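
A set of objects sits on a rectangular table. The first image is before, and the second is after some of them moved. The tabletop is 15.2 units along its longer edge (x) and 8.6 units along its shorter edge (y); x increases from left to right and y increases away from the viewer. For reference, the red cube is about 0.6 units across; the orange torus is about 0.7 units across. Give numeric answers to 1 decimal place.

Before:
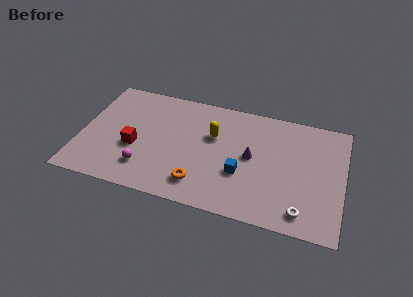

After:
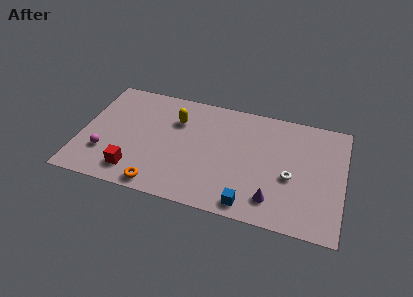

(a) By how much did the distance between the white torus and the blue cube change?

-0.6

They were about 4.0 units apart before and 3.4 after — 0.6 units closer together.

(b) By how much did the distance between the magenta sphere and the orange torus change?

+0.5

Before: roughly 3.2 units apart; after: 3.7. That's 0.5 units further apart.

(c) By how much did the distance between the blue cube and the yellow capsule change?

+3.9

Before: roughly 3.0 units apart; after: 6.9. That's 3.9 units further apart.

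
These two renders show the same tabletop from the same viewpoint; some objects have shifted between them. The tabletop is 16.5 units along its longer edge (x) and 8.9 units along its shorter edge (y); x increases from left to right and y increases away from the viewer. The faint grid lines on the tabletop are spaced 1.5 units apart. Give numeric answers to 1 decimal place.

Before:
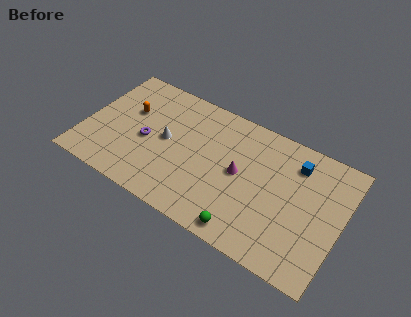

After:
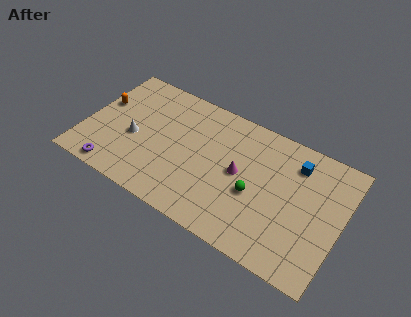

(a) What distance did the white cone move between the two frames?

2.2

The white cone moved from about (5.2, 4.6) to (3.2, 3.8), a distance of √(2.0² + 0.8²) ≈ 2.2.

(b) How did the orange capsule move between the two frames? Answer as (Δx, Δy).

(-1.8, -0.2)

From the two frames, the orange capsule sits at roughly (2.6, 5.6) before and (0.8, 5.4) after.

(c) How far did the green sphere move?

2.7

The green sphere moved from about (10.9, 1.0) to (11.1, 3.7), a distance of √(0.2² + 2.7²) ≈ 2.7.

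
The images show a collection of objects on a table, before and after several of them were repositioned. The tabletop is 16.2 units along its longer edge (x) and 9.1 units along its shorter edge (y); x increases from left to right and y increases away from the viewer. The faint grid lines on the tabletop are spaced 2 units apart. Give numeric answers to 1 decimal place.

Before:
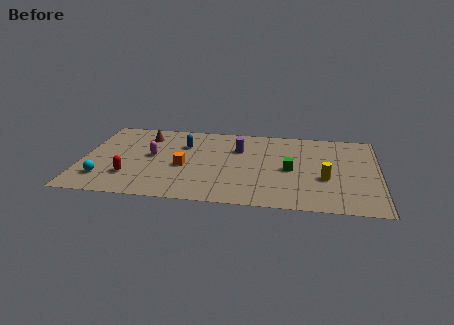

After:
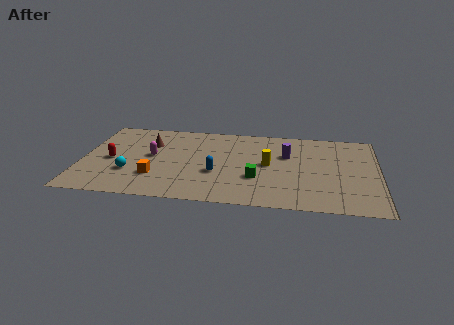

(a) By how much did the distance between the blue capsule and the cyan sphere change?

-1.3

They were about 6.0 units apart before and 4.7 after — 1.3 units closer together.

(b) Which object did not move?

the magenta capsule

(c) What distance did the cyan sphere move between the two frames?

1.6

The cyan sphere moved from about (1.3, 2.1) to (2.7, 2.9), a distance of √(1.4² + 0.8²) ≈ 1.6.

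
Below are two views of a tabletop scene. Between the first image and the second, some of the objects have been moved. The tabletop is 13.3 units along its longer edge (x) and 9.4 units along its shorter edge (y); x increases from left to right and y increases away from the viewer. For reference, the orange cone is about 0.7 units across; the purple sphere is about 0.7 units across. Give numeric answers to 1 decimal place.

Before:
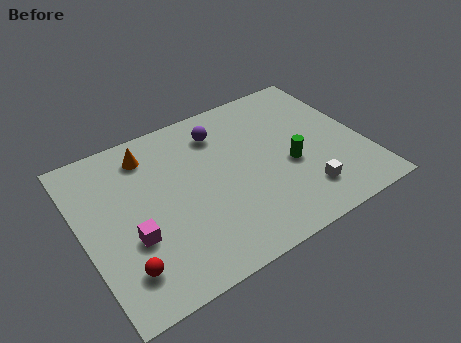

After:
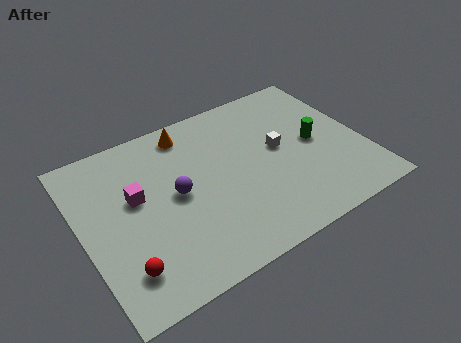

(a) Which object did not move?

the red sphere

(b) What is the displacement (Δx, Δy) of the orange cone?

(2.0, 0.4)

From the two frames, the orange cone sits at roughly (3.5, 7.7) before and (5.5, 8.1) after.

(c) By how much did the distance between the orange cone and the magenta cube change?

-0.6

The distance was about 4.5 in the first image and 3.9 in the second, so they moved 0.6 units closer together.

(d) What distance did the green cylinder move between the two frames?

1.6

The green cylinder was near (9.7, 3.9) before and (11.1, 4.7) after, so it travelled √(1.4² + 0.8²) ≈ 1.6 units.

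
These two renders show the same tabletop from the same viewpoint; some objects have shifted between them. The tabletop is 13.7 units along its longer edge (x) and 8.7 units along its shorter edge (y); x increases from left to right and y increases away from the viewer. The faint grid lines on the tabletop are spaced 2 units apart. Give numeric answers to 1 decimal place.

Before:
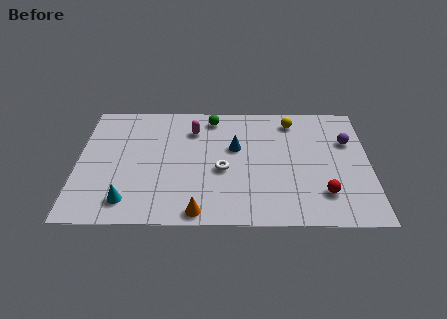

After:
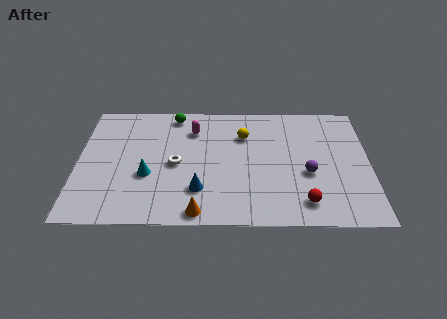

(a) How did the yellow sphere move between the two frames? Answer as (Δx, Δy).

(-2.3, -1.1)

The yellow sphere started near (10.1, 7.3) and ended near (7.8, 6.2).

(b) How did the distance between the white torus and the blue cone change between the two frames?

+0.4

The distance was about 1.7 in the first image and 2.1 in the second, so they moved 0.4 units further apart.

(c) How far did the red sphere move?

1.1

The red sphere moved from about (11.5, 2.1) to (10.6, 1.5), a distance of √(0.9² + 0.6²) ≈ 1.1.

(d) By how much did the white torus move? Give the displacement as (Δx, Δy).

(-2.2, 0.4)

The white torus was at about (6.8, 3.7) and moved to about (4.6, 4.1).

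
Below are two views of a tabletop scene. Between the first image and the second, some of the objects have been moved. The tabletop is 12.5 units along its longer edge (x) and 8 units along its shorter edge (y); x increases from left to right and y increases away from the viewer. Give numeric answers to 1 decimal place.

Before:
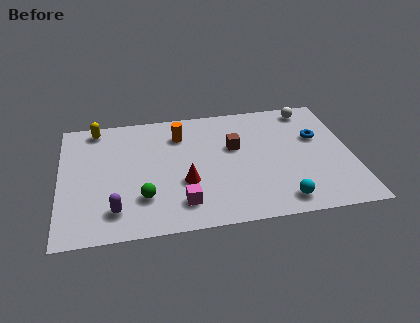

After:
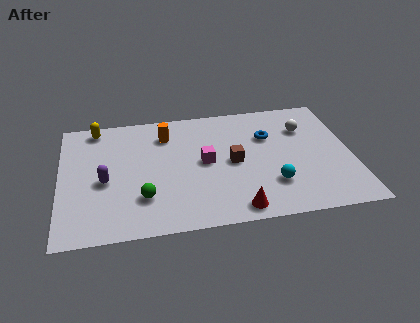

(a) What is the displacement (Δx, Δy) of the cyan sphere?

(-0.3, 1.1)

The cyan sphere started near (9.3, 1.1) and ended near (9.0, 2.2).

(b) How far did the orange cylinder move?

0.6

The orange cylinder was near (5.2, 6.1) before and (4.6, 6.2) after, so it travelled √(0.6² + 0.1²) ≈ 0.6 units.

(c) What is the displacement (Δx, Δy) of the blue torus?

(-2.1, 0.4)

From the two frames, the blue torus sits at roughly (11.1, 5.0) before and (9.0, 5.4) after.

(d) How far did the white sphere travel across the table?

1.3

The white sphere was near (10.9, 7.0) before and (10.6, 5.7) after, so it travelled √(0.3² + 1.3²) ≈ 1.3 units.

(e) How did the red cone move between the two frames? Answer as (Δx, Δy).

(2.1, -2.0)

The red cone started near (5.3, 2.9) and ended near (7.4, 0.9).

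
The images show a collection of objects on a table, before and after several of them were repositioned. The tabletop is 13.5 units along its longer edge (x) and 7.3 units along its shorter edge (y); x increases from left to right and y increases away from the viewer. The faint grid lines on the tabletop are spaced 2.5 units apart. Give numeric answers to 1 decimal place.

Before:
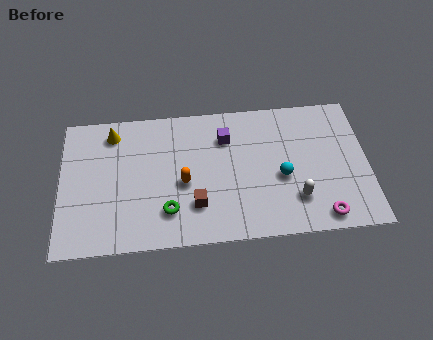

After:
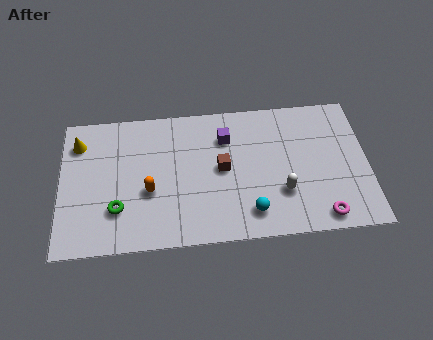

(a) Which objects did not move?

the purple cube and the magenta torus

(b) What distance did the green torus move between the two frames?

2.2

The green torus was near (4.7, 1.8) before and (2.5, 2.1) after, so it travelled √(2.2² + 0.3²) ≈ 2.2 units.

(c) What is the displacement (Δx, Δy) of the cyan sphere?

(-1.4, -1.7)

The cyan sphere started near (9.7, 3.1) and ended near (8.3, 1.4).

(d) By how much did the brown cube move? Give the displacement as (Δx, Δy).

(1.2, 1.8)

The brown cube started near (5.9, 2.0) and ended near (7.1, 3.8).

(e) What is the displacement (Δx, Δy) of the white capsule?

(-0.6, 0.4)

From the two frames, the white capsule sits at roughly (10.3, 1.9) before and (9.7, 2.3) after.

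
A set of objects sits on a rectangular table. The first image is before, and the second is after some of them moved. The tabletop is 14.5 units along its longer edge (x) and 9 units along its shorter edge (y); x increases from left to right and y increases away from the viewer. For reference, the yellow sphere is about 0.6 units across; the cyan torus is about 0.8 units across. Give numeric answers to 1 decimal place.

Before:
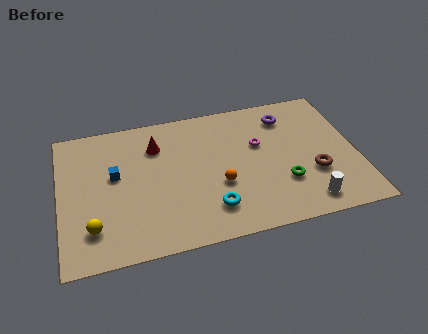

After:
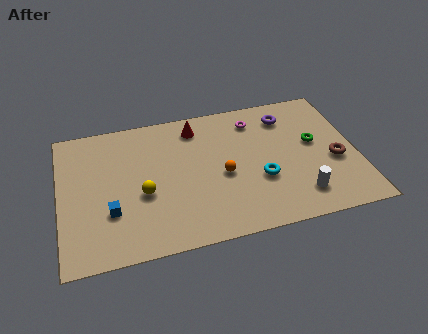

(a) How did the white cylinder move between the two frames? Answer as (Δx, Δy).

(-0.3, 0.5)

The white cylinder started near (11.8, 1.3) and ended near (11.5, 1.8).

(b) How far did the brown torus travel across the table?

1.3

From (12.3, 3.1) to (13.4, 3.7), the brown torus covered √(1.1² + 0.6²) ≈ 1.3 units.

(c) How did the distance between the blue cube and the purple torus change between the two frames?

+1.1

They were about 8.8 units apart before and 9.9 after — 1.1 units further apart.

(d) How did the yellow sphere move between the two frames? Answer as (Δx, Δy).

(2.5, 1.6)

The yellow sphere was at about (1.5, 2.1) and moved to about (4.0, 3.7).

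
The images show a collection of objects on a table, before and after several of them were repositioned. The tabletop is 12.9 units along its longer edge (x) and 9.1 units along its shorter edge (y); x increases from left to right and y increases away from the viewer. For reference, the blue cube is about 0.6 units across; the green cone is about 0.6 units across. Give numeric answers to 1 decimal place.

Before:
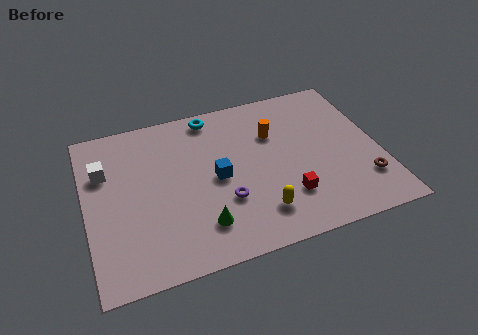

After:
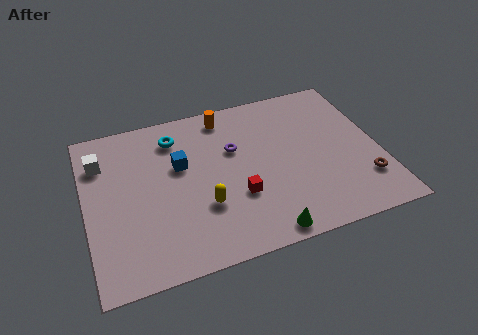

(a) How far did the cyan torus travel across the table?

1.9

The cyan torus moved from about (5.8, 8.1) to (4.1, 7.3), a distance of √(1.7² + 0.8²) ≈ 1.9.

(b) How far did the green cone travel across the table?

2.9

From (4.8, 2.0) to (7.4, 0.8), the green cone covered √(2.6² + 1.2²) ≈ 2.9 units.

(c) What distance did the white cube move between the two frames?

0.6

The white cube moved from about (0.9, 6.2) to (0.8, 6.8), a distance of √(0.1² + 0.6²) ≈ 0.6.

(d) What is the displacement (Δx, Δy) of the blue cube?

(-1.5, 1.2)

The blue cube was at about (5.7, 4.4) and moved to about (4.2, 5.6).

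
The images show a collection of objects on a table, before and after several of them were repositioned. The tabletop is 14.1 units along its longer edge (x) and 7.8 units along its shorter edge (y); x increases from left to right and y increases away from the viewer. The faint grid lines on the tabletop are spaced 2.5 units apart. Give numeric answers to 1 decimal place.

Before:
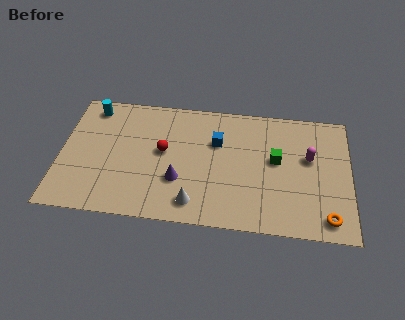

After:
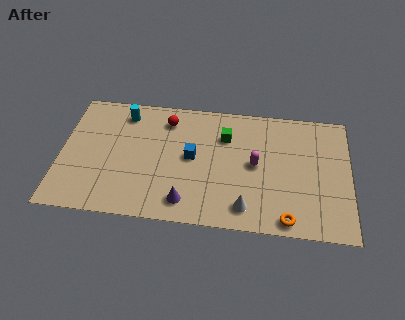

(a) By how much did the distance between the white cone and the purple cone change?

+1.4

The distance was about 1.5 in the first image and 2.9 in the second, so they moved 1.4 units further apart.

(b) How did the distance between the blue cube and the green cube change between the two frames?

-0.8

They were about 3.0 units apart before and 2.2 after — 0.8 units closer together.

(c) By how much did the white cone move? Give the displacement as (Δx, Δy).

(2.5, 0.0)

The white cone was at about (6.6, 1.3) and moved to about (9.1, 1.3).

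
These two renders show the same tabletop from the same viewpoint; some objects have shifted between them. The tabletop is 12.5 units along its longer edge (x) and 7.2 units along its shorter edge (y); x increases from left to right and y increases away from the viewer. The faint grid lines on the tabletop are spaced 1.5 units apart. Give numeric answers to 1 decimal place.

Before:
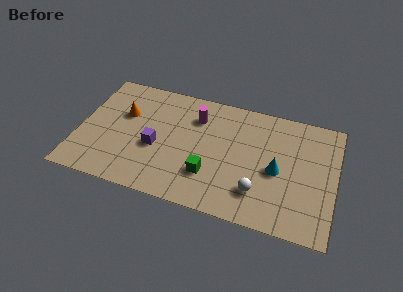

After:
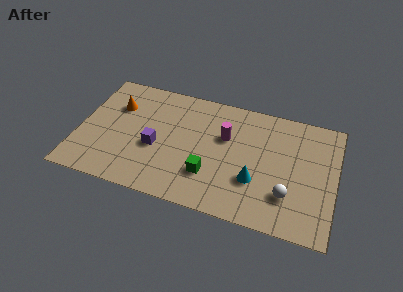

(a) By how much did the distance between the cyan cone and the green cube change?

-1.2

Before: roughly 3.4 units apart; after: 2.2. That's 1.2 units closer together.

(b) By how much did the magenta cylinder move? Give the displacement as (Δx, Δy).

(1.5, -0.8)

The magenta cylinder started near (5.6, 5.4) and ended near (7.1, 4.6).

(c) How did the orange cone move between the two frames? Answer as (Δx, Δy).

(-0.4, 0.4)

The orange cone was at about (2.1, 4.6) and moved to about (1.7, 5.0).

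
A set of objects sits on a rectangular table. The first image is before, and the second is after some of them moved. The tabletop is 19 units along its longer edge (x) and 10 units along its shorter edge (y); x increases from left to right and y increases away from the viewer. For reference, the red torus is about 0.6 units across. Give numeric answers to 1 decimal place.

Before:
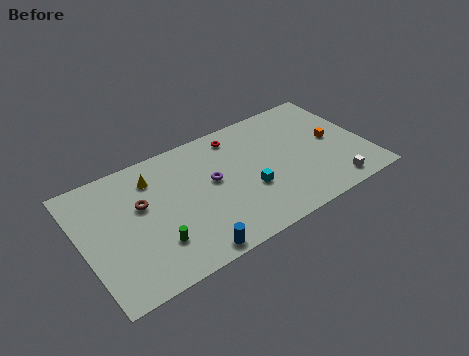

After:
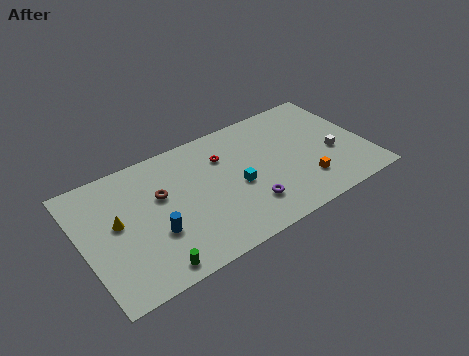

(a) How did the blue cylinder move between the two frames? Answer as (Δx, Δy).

(-1.9, 2.6)

The blue cylinder was at about (6.4, 0.9) and moved to about (4.5, 3.5).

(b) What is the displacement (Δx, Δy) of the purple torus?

(1.9, -3.1)

From the two frames, the purple torus sits at roughly (8.7, 5.6) before and (10.6, 2.5) after.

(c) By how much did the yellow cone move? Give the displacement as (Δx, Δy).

(-2.7, -2.3)

The yellow cone started near (5.0, 7.8) and ended near (2.3, 5.5).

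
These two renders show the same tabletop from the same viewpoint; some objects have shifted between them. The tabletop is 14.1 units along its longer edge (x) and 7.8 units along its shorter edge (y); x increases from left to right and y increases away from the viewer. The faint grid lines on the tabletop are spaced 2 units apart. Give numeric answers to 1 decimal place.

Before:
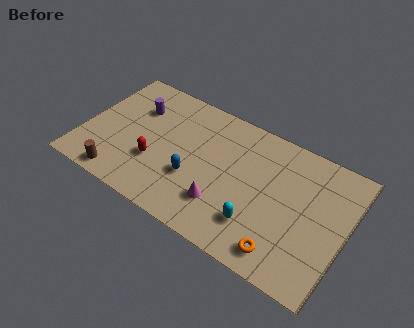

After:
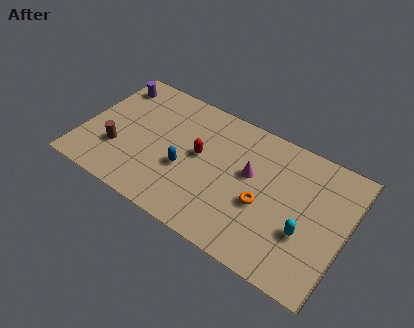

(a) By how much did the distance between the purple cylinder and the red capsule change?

+2.4

Before: roughly 3.2 units apart; after: 5.6. That's 2.4 units further apart.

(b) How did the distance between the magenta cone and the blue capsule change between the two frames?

+1.8

Before: roughly 1.8 units apart; after: 3.6. That's 1.8 units further apart.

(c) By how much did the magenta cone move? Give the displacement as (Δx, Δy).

(1.1, 2.5)

The magenta cone was at about (7.8, 2.1) and moved to about (8.9, 4.6).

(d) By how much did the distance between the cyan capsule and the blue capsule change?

+2.8

They were about 3.7 units apart before and 6.5 after — 2.8 units further apart.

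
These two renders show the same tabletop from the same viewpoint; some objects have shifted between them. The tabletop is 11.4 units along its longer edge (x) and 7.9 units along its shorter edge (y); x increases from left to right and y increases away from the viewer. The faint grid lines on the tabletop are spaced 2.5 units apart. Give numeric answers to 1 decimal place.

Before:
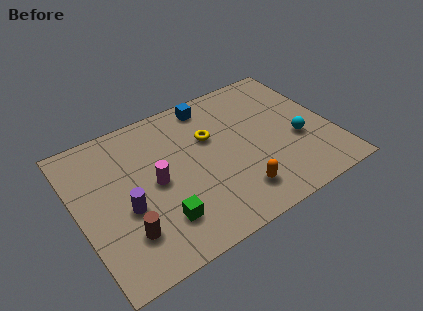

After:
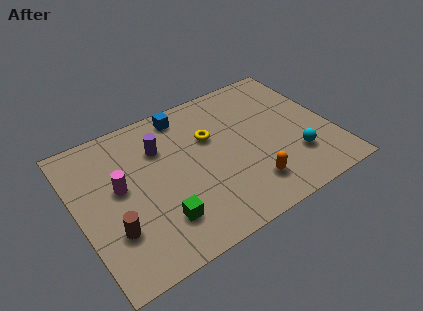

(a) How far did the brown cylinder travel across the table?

0.6

The brown cylinder was near (1.8, 2.0) before and (1.3, 2.4) after, so it travelled √(0.5² + 0.4²) ≈ 0.6 units.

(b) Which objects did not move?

the green cube and the yellow torus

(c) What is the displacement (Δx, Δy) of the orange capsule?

(0.6, 0.1)

The orange capsule started near (6.7, 1.6) and ended near (7.3, 1.7).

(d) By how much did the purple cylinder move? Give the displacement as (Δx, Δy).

(1.9, 2.4)

The purple cylinder was at about (2.0, 3.2) and moved to about (3.9, 5.6).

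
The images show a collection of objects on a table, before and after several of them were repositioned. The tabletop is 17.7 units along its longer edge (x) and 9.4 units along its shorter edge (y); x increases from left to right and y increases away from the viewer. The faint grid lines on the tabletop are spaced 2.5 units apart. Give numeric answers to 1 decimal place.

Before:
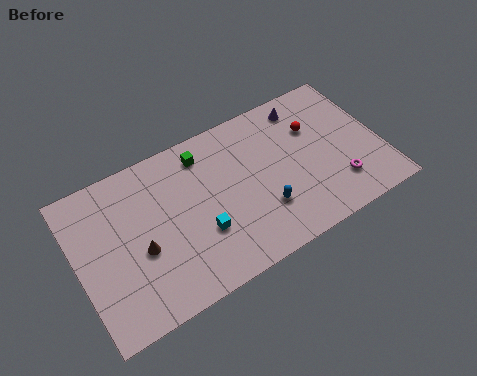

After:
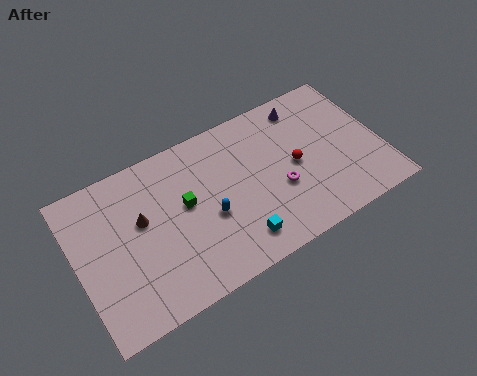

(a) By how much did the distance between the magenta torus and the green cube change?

-3.5

The distance was about 9.1 in the first image and 5.6 in the second, so they moved 3.5 units closer together.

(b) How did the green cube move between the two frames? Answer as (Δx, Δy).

(-1.4, -2.5)

From the two frames, the green cube sits at roughly (7.7, 7.8) before and (6.3, 5.3) after.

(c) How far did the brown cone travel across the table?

1.7

The brown cone moved from about (3.5, 3.9) to (3.8, 5.6), a distance of √(0.3² + 1.7²) ≈ 1.7.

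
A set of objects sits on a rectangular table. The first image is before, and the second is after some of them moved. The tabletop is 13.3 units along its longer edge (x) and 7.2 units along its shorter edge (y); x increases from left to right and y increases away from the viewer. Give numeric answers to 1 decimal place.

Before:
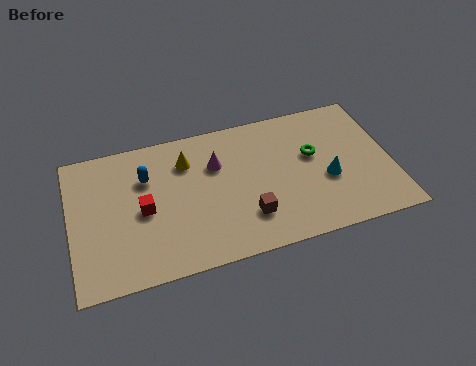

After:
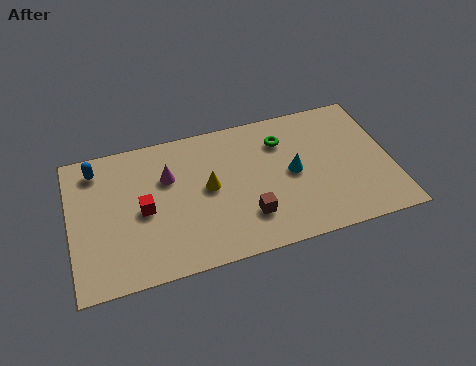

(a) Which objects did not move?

the red cube and the brown cube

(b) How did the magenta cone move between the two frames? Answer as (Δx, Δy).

(-2.0, -0.1)

From the two frames, the magenta cone sits at roughly (6.1, 4.9) before and (4.1, 4.8) after.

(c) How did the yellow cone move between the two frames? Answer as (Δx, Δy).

(0.8, -1.6)

From the two frames, the yellow cone sits at roughly (4.9, 5.4) before and (5.7, 3.8) after.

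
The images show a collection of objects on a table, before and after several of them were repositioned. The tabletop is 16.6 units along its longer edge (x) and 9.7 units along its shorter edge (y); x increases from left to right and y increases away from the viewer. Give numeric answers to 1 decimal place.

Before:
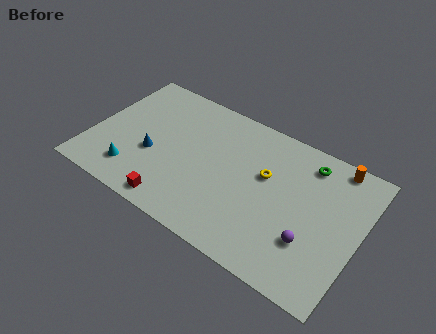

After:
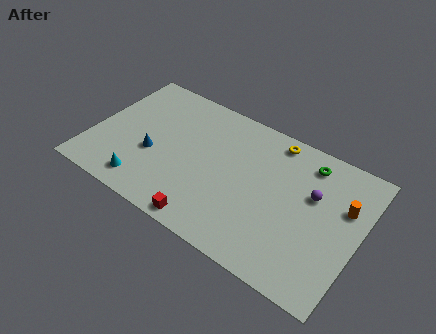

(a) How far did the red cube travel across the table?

2.1

The red cube moved from about (5.8, 1.1) to (7.9, 0.9), a distance of √(2.1² + 0.2²) ≈ 2.1.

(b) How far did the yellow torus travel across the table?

2.7

The yellow torus moved from about (10.7, 5.9) to (10.8, 8.6), a distance of √(0.1² + 2.7²) ≈ 2.7.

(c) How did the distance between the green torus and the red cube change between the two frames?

-1.2

They were about 10.0 units apart before and 8.8 after — 1.2 units closer together.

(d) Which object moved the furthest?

the purple sphere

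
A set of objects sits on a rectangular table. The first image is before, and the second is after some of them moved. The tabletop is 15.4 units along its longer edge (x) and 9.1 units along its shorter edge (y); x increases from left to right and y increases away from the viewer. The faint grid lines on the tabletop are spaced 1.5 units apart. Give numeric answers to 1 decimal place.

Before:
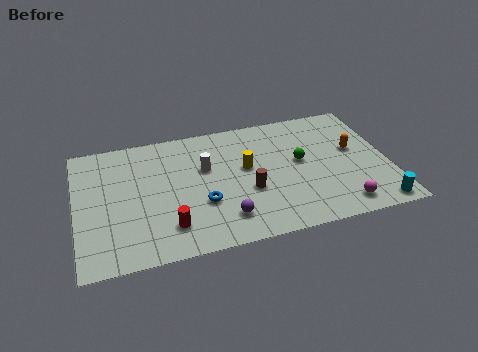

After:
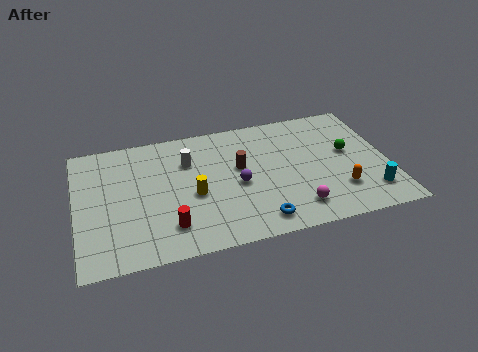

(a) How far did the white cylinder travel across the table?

1.1

From (6.4, 5.7) to (5.6, 6.4), the white cylinder covered √(0.8² + 0.7²) ≈ 1.1 units.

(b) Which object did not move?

the red cylinder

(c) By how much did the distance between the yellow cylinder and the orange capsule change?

+1.9

The distance was about 5.4 in the first image and 7.3 in the second, so they moved 1.9 units further apart.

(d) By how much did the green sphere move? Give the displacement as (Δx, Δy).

(2.4, 0.1)

From the two frames, the green sphere sits at roughly (11.1, 5.0) before and (13.5, 5.1) after.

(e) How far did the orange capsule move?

3.0

The orange capsule moved from about (13.8, 5.2) to (12.8, 2.4), a distance of √(1.0² + 2.8²) ≈ 3.0.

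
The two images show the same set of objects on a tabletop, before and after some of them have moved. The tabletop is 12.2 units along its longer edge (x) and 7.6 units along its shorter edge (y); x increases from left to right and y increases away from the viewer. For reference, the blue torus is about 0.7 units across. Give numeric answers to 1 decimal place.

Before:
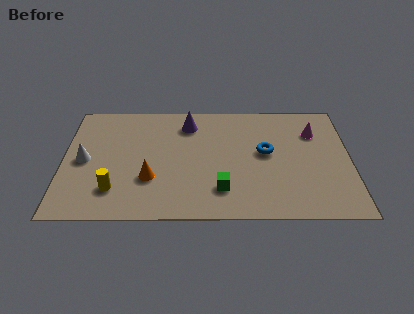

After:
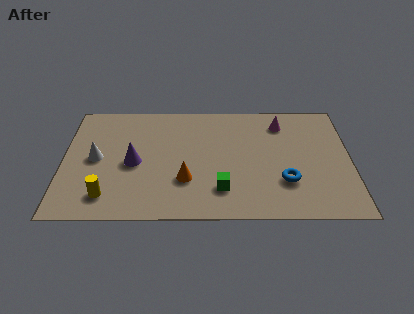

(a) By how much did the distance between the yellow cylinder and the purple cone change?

-2.9

Before: roughly 5.3 units apart; after: 2.4. That's 2.9 units closer together.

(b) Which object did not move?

the green cube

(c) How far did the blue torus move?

2.1

The blue torus was near (8.6, 4.2) before and (9.4, 2.3) after, so it travelled √(0.8² + 1.9²) ≈ 2.1 units.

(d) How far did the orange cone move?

1.5

The orange cone moved from about (3.7, 2.5) to (5.2, 2.4), a distance of √(1.5² + 0.1²) ≈ 1.5.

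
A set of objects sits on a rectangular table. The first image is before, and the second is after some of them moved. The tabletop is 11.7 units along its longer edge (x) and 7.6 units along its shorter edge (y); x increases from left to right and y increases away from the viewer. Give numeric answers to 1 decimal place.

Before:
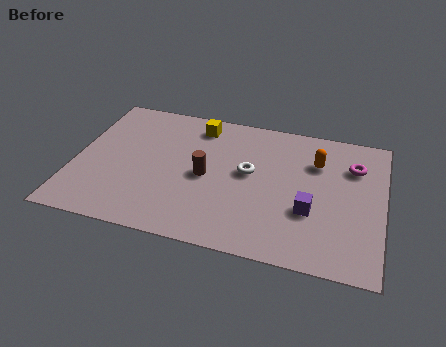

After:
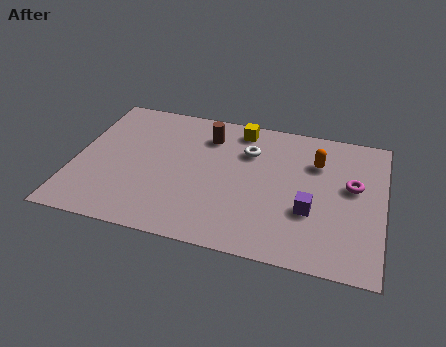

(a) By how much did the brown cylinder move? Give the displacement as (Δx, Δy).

(-0.1, 2.3)

From the two frames, the brown cylinder sits at roughly (5.0, 3.6) before and (4.9, 5.9) after.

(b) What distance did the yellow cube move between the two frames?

1.6

The yellow cube was near (4.5, 6.4) before and (6.1, 6.6) after, so it travelled √(1.6² + 0.2²) ≈ 1.6 units.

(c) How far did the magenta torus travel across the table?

1.1

The magenta torus was near (10.5, 5.5) before and (10.5, 4.4) after, so it travelled √(0.0² + 1.1²) ≈ 1.1 units.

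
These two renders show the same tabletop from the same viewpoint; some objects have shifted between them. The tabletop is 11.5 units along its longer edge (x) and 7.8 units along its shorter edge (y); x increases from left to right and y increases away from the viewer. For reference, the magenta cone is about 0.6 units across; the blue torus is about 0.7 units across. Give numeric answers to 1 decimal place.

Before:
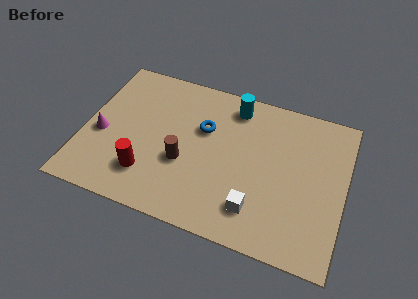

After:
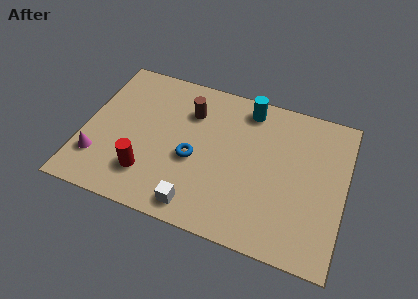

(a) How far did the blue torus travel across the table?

1.7

The blue torus moved from about (5.2, 5.0) to (4.9, 3.3), a distance of √(0.3² + 1.7²) ≈ 1.7.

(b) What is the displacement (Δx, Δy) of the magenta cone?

(0.0, -1.3)

From the two frames, the magenta cone sits at roughly (0.8, 3.3) before and (0.8, 2.0) after.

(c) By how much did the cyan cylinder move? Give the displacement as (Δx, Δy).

(0.6, 0.1)

The cyan cylinder was at about (6.4, 6.6) and moved to about (7.0, 6.7).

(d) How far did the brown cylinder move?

2.7

The brown cylinder was near (4.5, 3.0) before and (4.5, 5.7) after, so it travelled √(0.0² + 2.7²) ≈ 2.7 units.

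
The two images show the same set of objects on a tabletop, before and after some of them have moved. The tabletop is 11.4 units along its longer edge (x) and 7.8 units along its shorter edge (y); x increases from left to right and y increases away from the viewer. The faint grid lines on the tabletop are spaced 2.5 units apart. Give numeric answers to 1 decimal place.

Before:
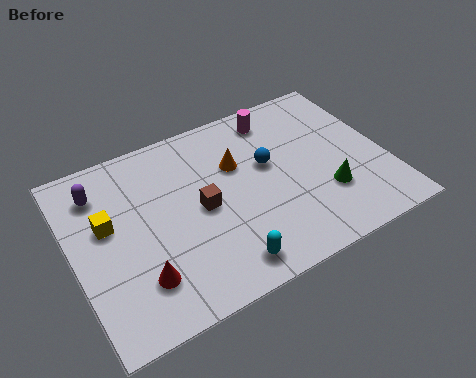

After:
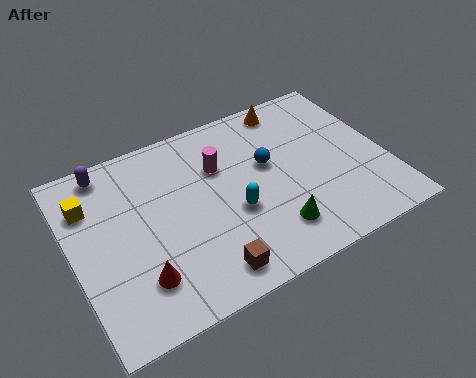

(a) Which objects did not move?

the blue sphere and the red cone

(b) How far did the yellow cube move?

1.2

The yellow cube was near (1.3, 4.6) before and (0.8, 5.7) after, so it travelled √(0.5² + 1.1²) ≈ 1.2 units.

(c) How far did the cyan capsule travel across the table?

2.1

From (5.0, 1.1) to (5.7, 3.1), the cyan capsule covered √(0.7² + 2.0²) ≈ 2.1 units.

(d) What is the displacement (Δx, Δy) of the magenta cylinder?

(-2.3, -1.3)

The magenta cylinder started near (7.8, 6.6) and ended near (5.5, 5.3).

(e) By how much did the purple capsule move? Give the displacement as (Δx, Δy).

(0.4, 0.8)

The purple capsule started near (1.2, 6.1) and ended near (1.6, 6.9).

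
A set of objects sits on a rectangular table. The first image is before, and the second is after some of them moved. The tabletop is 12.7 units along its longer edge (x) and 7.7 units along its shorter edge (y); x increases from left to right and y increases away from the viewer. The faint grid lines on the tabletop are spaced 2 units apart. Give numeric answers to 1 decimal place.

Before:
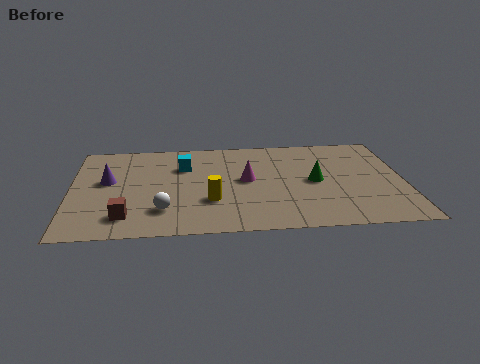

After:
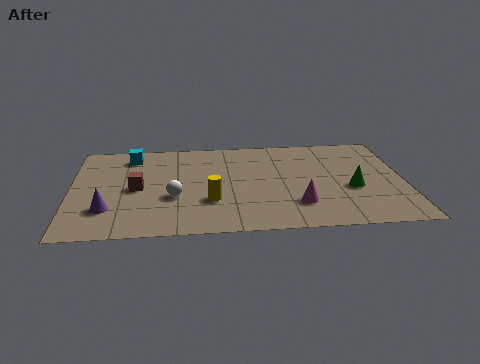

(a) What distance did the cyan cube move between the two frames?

2.2

The cyan cube moved from about (4.3, 5.4) to (2.3, 6.4), a distance of √(2.0² + 1.0²) ≈ 2.2.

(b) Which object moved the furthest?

the magenta cone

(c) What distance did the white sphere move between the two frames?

1.1

From (3.5, 1.9) to (3.9, 2.9), the white sphere covered √(0.4² + 1.0²) ≈ 1.1 units.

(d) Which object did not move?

the yellow cylinder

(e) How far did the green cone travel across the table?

1.6

The green cone was near (9.3, 3.8) before and (10.7, 3.1) after, so it travelled √(1.4² + 0.7²) ≈ 1.6 units.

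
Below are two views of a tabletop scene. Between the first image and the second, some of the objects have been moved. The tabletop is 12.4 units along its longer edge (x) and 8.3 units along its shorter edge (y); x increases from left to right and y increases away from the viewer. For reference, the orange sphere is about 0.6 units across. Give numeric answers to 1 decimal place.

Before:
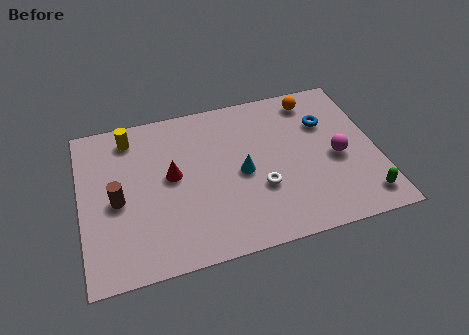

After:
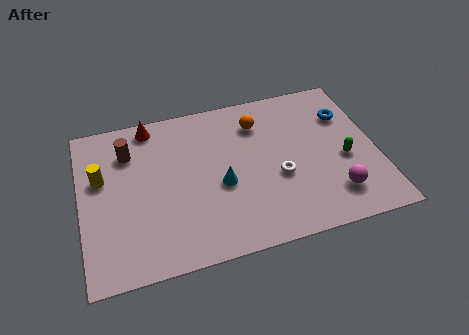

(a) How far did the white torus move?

0.9

The white torus was near (7.4, 2.9) before and (8.2, 3.3) after, so it travelled √(0.8² + 0.4²) ≈ 0.9 units.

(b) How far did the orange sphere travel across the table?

2.5

The orange sphere was near (10.0, 7.1) before and (7.6, 6.4) after, so it travelled √(2.4² + 0.7²) ≈ 2.5 units.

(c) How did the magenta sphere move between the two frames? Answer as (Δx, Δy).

(-0.3, -1.9)

The magenta sphere was at about (10.7, 3.7) and moved to about (10.4, 1.8).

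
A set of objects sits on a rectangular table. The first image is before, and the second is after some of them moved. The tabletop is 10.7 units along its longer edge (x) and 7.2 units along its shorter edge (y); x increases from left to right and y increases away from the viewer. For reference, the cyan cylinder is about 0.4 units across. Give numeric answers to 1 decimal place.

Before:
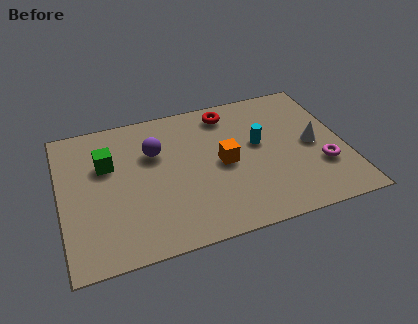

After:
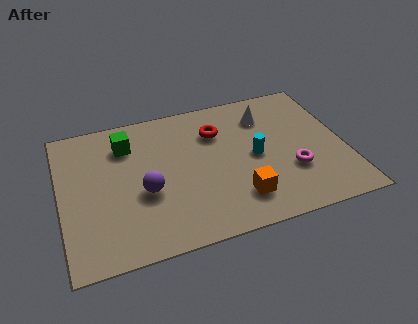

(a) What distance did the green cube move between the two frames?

1.1

From (1.8, 4.7) to (2.6, 5.5), the green cube covered √(0.8² + 0.8²) ≈ 1.1 units.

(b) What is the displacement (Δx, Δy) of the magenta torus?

(-1.1, 0.1)

The magenta torus was at about (9.7, 2.3) and moved to about (8.6, 2.4).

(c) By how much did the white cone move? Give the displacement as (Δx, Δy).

(-1.6, 2.0)

From the two frames, the white cone sits at roughly (9.5, 3.5) before and (7.9, 5.5) after.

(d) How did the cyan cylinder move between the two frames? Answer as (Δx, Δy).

(-0.2, -0.6)

The cyan cylinder was at about (7.5, 4.1) and moved to about (7.3, 3.5).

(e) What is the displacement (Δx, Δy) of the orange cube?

(0.4, -1.9)

The orange cube was at about (6.1, 3.5) and moved to about (6.5, 1.6).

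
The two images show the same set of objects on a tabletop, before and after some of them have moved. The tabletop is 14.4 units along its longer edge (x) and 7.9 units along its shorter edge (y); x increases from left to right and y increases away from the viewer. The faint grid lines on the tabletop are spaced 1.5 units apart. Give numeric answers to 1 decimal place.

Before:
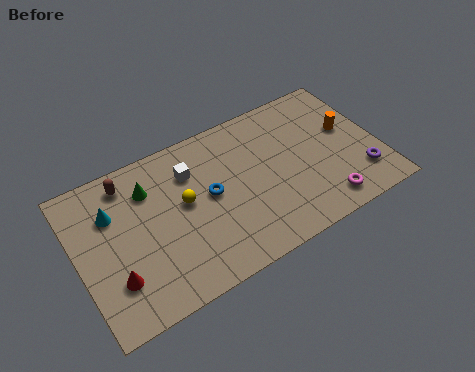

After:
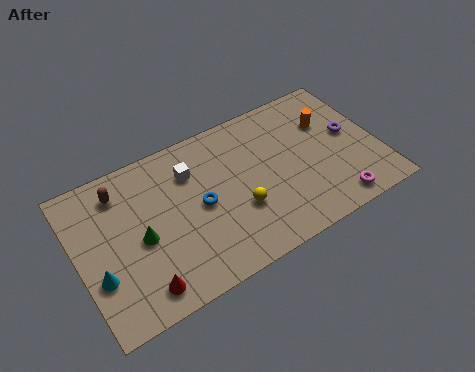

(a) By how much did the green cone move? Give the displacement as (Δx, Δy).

(-0.7, -2.3)

The green cone was at about (3.6, 5.9) and moved to about (2.9, 3.6).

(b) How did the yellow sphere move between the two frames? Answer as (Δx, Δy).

(2.4, -1.6)

The yellow sphere started near (5.1, 4.4) and ended near (7.5, 2.8).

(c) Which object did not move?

the white cube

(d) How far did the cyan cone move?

3.0

The cyan cone was near (1.8, 5.5) before and (0.8, 2.7) after, so it travelled √(1.0² + 2.8²) ≈ 3.0 units.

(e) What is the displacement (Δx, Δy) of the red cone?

(1.1, -1.0)

From the two frames, the red cone sits at roughly (1.5, 2.2) before and (2.6, 1.2) after.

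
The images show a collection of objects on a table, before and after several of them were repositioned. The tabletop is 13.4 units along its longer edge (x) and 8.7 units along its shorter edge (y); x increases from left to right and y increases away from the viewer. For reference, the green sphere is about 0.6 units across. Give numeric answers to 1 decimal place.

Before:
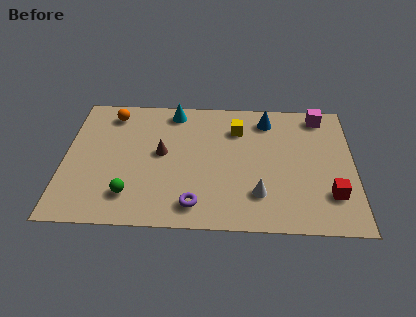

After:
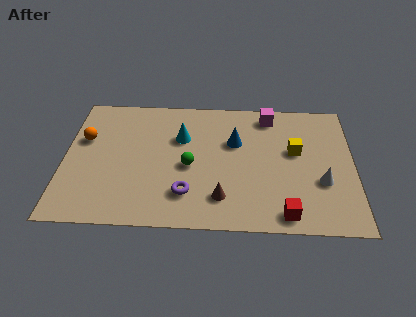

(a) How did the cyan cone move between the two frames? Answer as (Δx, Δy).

(0.4, -1.8)

The cyan cone started near (5.0, 7.6) and ended near (5.4, 5.8).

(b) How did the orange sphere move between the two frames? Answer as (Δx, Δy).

(-1.2, -1.8)

The orange sphere started near (2.1, 7.3) and ended near (0.9, 5.5).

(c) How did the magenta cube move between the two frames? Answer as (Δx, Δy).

(-2.4, -0.1)

The magenta cube was at about (11.9, 7.6) and moved to about (9.5, 7.5).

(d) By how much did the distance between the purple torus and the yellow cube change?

+0.4

Before: roughly 5.4 units apart; after: 5.8. That's 0.4 units further apart.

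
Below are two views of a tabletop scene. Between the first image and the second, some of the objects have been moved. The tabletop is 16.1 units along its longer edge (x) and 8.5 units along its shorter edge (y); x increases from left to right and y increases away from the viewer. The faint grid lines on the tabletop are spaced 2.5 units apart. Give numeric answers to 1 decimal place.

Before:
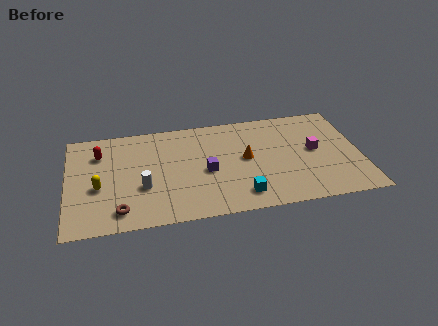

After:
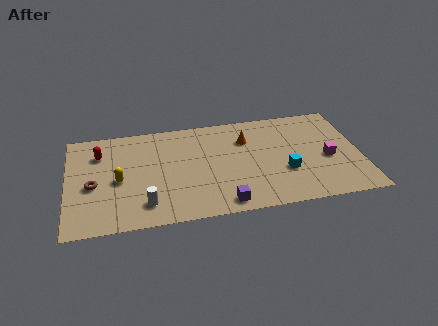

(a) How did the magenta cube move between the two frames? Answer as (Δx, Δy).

(0.7, -0.8)

The magenta cube was at about (13.6, 4.5) and moved to about (14.3, 3.7).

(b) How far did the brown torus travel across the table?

2.7

The brown torus moved from about (2.8, 1.4) to (1.4, 3.7), a distance of √(1.4² + 2.3²) ≈ 2.7.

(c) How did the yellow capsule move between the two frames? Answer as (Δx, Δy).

(1.1, 0.4)

From the two frames, the yellow capsule sits at roughly (1.7, 3.5) before and (2.8, 3.9) after.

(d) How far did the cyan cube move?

2.9

The cyan cube moved from about (9.4, 1.5) to (11.9, 3.0), a distance of √(2.5² + 1.5²) ≈ 2.9.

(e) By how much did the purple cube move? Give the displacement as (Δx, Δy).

(0.8, -2.8)

From the two frames, the purple cube sits at roughly (7.6, 3.8) before and (8.4, 1.0) after.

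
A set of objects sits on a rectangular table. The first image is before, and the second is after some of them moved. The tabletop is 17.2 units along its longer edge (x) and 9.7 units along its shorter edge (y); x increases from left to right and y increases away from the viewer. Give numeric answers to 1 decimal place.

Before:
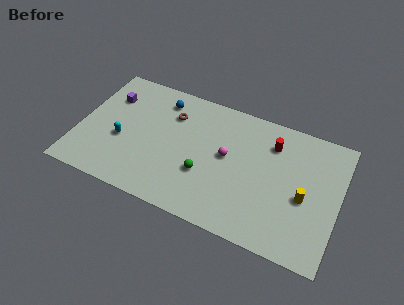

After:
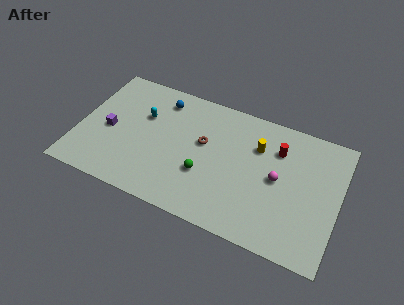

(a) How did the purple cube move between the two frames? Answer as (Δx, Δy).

(0.3, -2.6)

The purple cube started near (1.7, 7.0) and ended near (2.0, 4.4).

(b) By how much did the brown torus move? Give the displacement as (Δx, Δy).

(2.3, -1.4)

The brown torus started near (5.9, 7.1) and ended near (8.2, 5.7).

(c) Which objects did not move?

the green sphere and the blue sphere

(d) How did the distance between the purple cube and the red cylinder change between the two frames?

+0.4

Before: roughly 10.9 units apart; after: 11.3. That's 0.4 units further apart.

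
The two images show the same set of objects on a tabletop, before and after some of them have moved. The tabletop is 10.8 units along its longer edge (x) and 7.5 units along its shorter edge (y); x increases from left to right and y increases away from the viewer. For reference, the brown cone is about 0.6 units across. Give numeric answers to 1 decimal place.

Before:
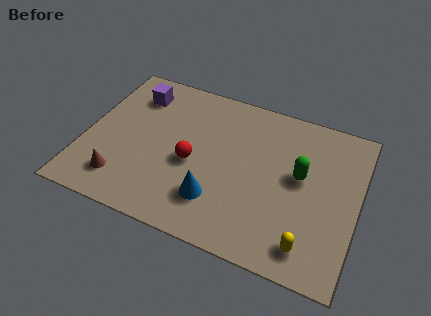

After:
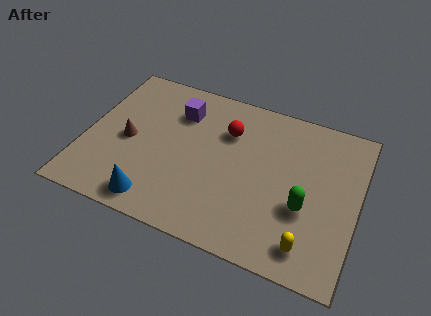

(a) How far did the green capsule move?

1.4

The green capsule was near (8.5, 4.2) before and (8.8, 2.8) after, so it travelled √(0.3² + 1.4²) ≈ 1.4 units.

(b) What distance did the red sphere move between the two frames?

2.3

The red sphere moved from about (4.3, 3.3) to (5.5, 5.3), a distance of √(1.2² + 2.0²) ≈ 2.3.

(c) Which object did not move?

the yellow capsule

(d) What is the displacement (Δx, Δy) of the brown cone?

(0.0, 2.0)

From the two frames, the brown cone sits at roughly (1.7, 1.5) before and (1.7, 3.5) after.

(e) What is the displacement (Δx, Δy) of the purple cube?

(1.8, -0.3)

The purple cube was at about (1.7, 5.9) and moved to about (3.5, 5.6).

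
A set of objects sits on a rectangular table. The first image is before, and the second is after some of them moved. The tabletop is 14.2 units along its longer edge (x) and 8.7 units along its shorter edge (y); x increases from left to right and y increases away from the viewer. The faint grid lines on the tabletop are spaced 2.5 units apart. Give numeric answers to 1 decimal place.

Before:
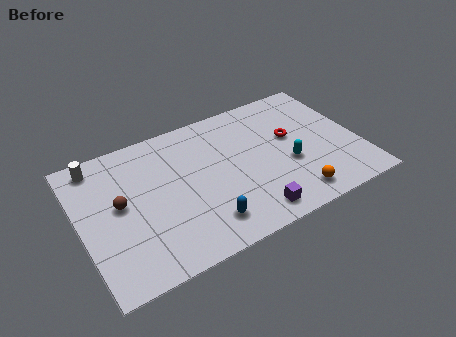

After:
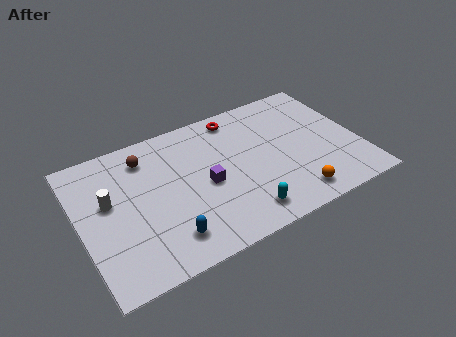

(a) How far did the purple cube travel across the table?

3.4

The purple cube moved from about (8.2, 1.2) to (6.3, 4.0), a distance of √(1.9² + 2.8²) ≈ 3.4.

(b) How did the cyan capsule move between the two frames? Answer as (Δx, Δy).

(-2.7, -2.0)

The cyan capsule was at about (10.5, 3.4) and moved to about (7.8, 1.4).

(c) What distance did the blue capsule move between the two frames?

1.9

From (5.9, 1.7) to (4.0, 1.7), the blue capsule covered √(1.9² + 0.0²) ≈ 1.9 units.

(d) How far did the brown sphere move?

2.8

The brown sphere moved from about (2.0, 4.7) to (3.6, 7.0), a distance of √(1.6² + 2.3²) ≈ 2.8.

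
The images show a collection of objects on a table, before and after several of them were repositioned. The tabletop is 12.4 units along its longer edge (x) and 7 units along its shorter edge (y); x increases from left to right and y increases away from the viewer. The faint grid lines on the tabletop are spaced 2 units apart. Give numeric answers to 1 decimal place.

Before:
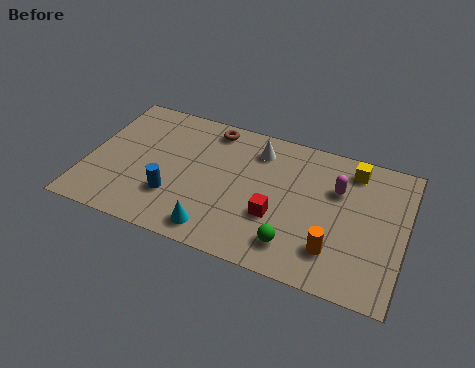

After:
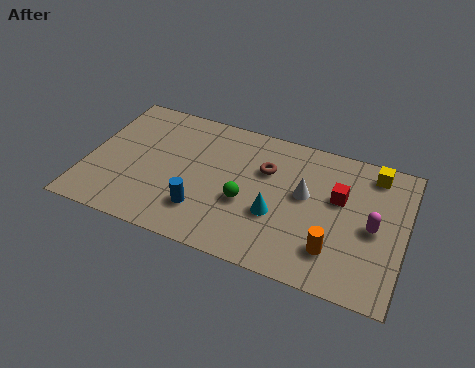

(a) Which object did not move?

the orange cylinder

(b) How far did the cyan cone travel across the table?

2.7

From (5.3, 1.0) to (7.5, 2.6), the cyan cone covered √(2.2² + 1.6²) ≈ 2.7 units.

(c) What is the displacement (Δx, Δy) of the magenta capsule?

(1.5, -1.4)

The magenta capsule was at about (9.7, 4.7) and moved to about (11.2, 3.3).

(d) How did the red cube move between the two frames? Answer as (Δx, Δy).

(2.3, 1.8)

The red cube was at about (7.5, 2.5) and moved to about (9.8, 4.3).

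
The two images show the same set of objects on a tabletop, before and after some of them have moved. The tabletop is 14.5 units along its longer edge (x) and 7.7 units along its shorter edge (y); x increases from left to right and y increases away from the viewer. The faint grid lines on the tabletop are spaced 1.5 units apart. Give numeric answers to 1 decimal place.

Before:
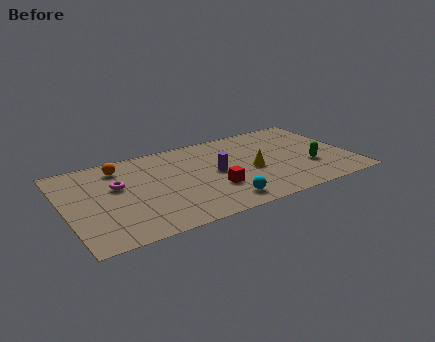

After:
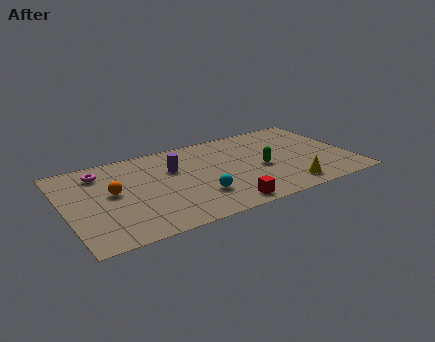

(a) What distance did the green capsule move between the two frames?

2.5

The green capsule was near (12.3, 2.6) before and (9.9, 3.4) after, so it travelled √(2.4² + 0.8²) ≈ 2.5 units.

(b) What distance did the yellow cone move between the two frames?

2.7

The yellow cone moved from about (9.4, 3.4) to (10.9, 1.2), a distance of √(1.5² + 2.2²) ≈ 2.7.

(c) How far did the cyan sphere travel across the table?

1.4

The cyan sphere was near (7.5, 1.2) before and (6.5, 2.2) after, so it travelled √(1.0² + 1.0²) ≈ 1.4 units.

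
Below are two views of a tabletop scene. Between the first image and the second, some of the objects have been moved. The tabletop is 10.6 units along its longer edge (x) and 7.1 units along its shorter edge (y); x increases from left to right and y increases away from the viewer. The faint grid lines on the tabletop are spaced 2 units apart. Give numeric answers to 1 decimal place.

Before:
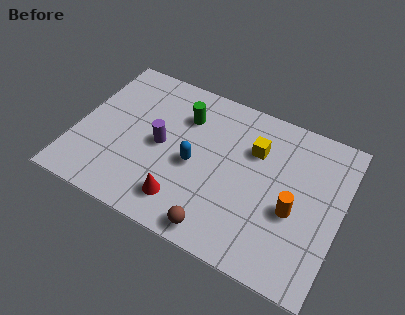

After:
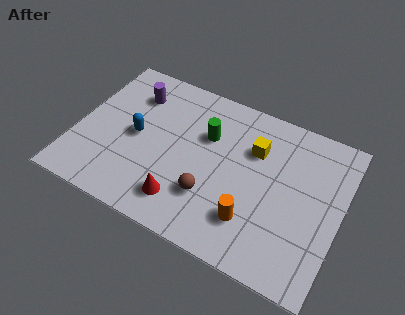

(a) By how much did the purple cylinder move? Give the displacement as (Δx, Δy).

(-1.4, 1.9)

From the two frames, the purple cylinder sits at roughly (3.4, 3.5) before and (2.0, 5.4) after.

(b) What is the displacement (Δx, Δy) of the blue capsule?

(-2.4, 0.3)

From the two frames, the blue capsule sits at roughly (4.8, 3.2) before and (2.4, 3.5) after.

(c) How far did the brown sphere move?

1.4

From (6.1, 0.8) to (5.6, 2.1), the brown sphere covered √(0.5² + 1.3²) ≈ 1.4 units.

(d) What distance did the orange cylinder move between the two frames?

1.9

From (8.8, 2.9) to (7.3, 1.8), the orange cylinder covered √(1.5² + 1.1²) ≈ 1.9 units.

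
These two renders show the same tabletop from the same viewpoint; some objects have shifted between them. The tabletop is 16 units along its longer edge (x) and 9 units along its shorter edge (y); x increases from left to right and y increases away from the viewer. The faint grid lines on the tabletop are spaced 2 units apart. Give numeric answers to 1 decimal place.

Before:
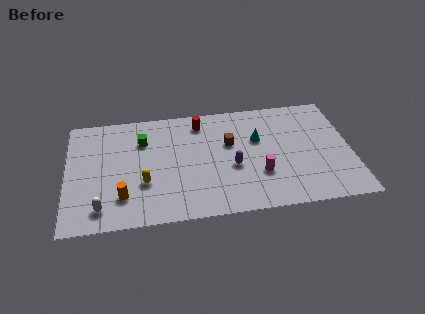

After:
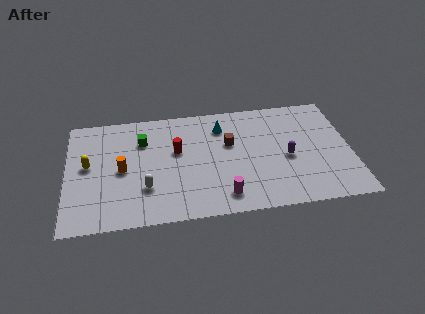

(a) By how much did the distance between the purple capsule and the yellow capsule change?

+6.2

The distance was about 5.0 in the first image and 11.2 in the second, so they moved 6.2 units further apart.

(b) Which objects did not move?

the brown cube and the green cube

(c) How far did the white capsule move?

2.8

The white capsule moved from about (1.9, 1.5) to (4.4, 2.7), a distance of √(2.5² + 1.2²) ≈ 2.8.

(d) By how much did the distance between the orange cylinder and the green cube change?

-2.0

They were about 4.5 units apart before and 2.5 after — 2.0 units closer together.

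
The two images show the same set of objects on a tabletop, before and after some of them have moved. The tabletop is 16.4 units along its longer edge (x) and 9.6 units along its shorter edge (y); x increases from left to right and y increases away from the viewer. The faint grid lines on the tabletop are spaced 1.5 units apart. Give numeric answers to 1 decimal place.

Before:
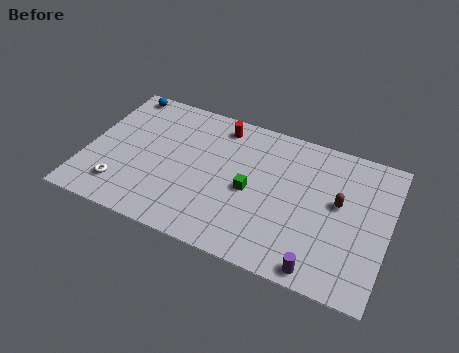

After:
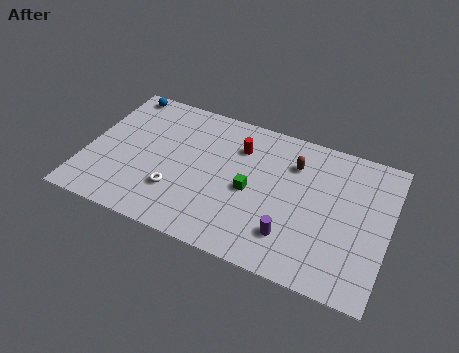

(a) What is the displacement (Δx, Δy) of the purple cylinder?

(-1.7, 1.4)

From the two frames, the purple cylinder sits at roughly (13.1, 0.9) before and (11.4, 2.3) after.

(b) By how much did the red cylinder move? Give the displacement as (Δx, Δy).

(1.2, -1.1)

The red cylinder was at about (6.9, 8.2) and moved to about (8.1, 7.1).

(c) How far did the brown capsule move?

3.1

From (13.7, 5.4) to (11.1, 7.1), the brown capsule covered √(2.6² + 1.7²) ≈ 3.1 units.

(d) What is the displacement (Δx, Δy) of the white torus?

(2.9, 0.8)

The white torus was at about (2.2, 2.0) and moved to about (5.1, 2.8).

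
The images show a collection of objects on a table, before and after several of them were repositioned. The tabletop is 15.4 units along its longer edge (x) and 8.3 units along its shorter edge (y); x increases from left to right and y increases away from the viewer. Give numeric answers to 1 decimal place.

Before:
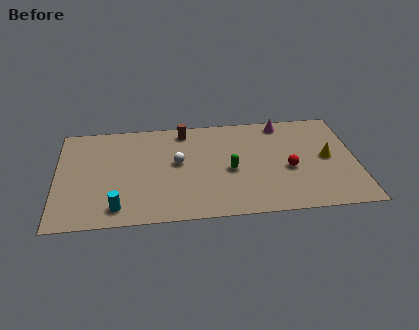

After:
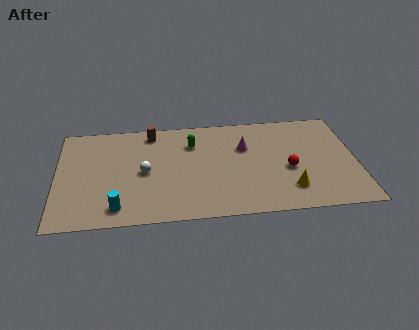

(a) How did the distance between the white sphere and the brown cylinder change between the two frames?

+0.6

Before: roughly 2.6 units apart; after: 3.2. That's 0.6 units further apart.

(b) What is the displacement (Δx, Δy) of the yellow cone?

(-2.0, -2.3)

From the two frames, the yellow cone sits at roughly (13.9, 4.2) before and (11.9, 1.9) after.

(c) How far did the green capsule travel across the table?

3.1

From (8.9, 3.7) to (7.0, 6.1), the green capsule covered √(1.9² + 2.4²) ≈ 3.1 units.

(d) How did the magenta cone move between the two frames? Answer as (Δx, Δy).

(-2.0, -1.8)

The magenta cone was at about (11.7, 7.3) and moved to about (9.7, 5.5).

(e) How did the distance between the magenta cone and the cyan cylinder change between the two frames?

-2.7

Before: roughly 10.5 units apart; after: 7.8. That's 2.7 units closer together.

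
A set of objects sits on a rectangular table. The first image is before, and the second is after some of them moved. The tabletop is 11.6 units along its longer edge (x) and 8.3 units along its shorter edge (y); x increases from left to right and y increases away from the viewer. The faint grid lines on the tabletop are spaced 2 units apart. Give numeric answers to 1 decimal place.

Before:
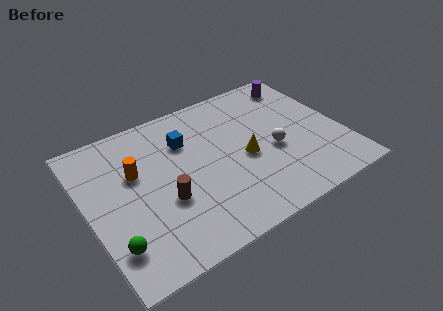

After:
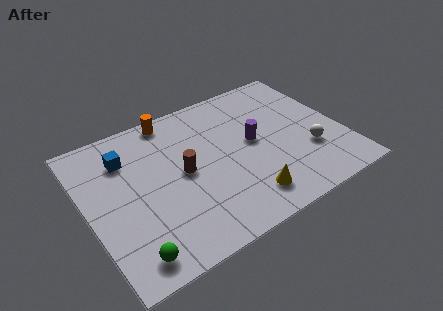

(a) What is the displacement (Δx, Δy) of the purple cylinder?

(-2.7, -2.6)

From the two frames, the purple cylinder sits at roughly (10.3, 7.0) before and (7.6, 4.4) after.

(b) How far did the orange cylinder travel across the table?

3.0

From (2.3, 5.2) to (4.3, 7.5), the orange cylinder covered √(2.0² + 2.3²) ≈ 3.0 units.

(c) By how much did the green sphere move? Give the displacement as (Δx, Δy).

(0.6, -0.8)

The green sphere started near (0.8, 1.9) and ended near (1.4, 1.1).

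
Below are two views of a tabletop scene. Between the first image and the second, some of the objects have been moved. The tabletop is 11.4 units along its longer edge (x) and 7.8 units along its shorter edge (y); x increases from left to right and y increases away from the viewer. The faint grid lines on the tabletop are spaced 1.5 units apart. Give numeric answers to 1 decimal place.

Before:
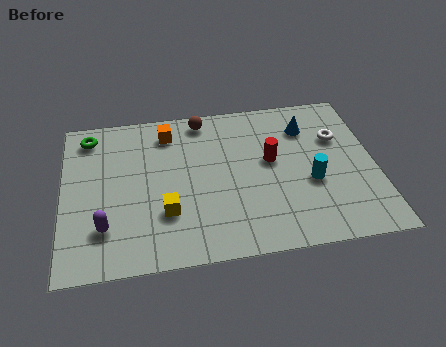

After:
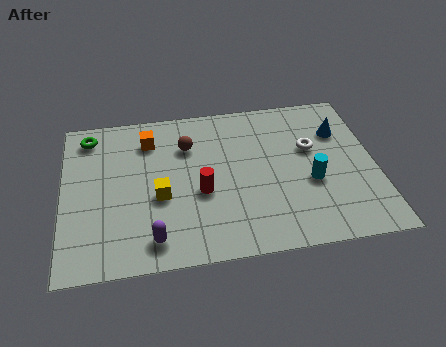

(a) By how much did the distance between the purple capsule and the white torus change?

-2.3

They were about 9.2 units apart before and 6.9 after — 2.3 units closer together.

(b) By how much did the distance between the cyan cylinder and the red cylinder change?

+2.1

Before: roughly 1.9 units apart; after: 4.0. That's 2.1 units further apart.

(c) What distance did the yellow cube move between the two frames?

0.8

From (3.7, 2.4) to (3.5, 3.2), the yellow cube covered √(0.2² + 0.8²) ≈ 0.8 units.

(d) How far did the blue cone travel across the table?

1.3

The blue cone was near (9.0, 5.9) before and (10.2, 5.5) after, so it travelled √(1.2² + 0.4²) ≈ 1.3 units.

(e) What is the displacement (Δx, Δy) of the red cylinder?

(-2.6, -1.2)

The red cylinder was at about (7.6, 4.4) and moved to about (5.0, 3.2).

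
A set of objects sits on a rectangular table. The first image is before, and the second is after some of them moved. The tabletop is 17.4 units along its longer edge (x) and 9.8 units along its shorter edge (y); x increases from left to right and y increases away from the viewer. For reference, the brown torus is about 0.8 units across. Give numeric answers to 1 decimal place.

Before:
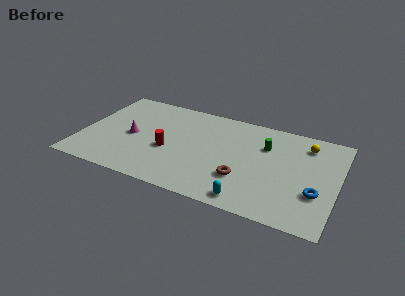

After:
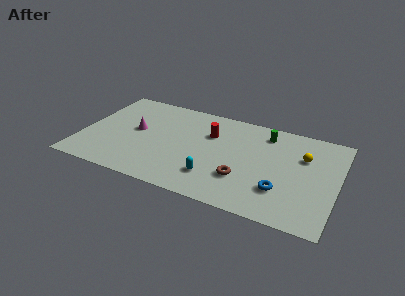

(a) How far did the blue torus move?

2.4

The blue torus moved from about (16.1, 3.3) to (13.8, 2.8), a distance of √(2.3² + 0.5²) ≈ 2.4.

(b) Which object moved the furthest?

the red cylinder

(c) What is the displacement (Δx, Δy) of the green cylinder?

(-0.1, 1.3)

The green cylinder started near (12.4, 6.8) and ended near (12.3, 8.1).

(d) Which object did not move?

the brown torus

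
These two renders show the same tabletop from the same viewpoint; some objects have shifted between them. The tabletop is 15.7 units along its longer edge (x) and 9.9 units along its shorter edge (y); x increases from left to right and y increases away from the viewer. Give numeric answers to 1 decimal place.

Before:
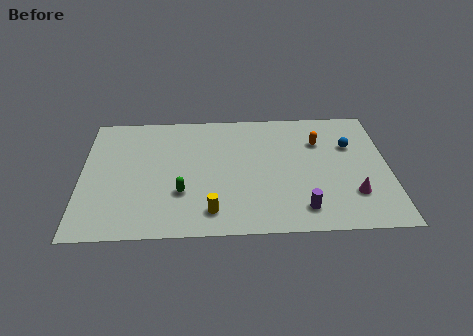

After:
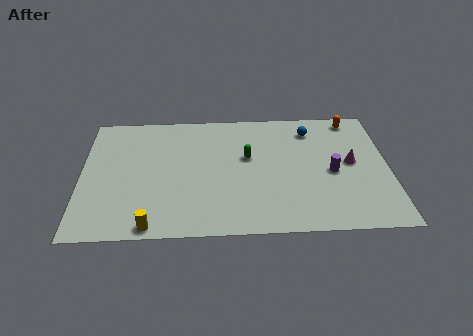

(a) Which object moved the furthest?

the green capsule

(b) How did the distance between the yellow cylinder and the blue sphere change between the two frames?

+2.2

Before: roughly 8.7 units apart; after: 10.9. That's 2.2 units further apart.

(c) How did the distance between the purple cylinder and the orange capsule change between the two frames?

-0.9

Before: roughly 5.4 units apart; after: 4.5. That's 0.9 units closer together.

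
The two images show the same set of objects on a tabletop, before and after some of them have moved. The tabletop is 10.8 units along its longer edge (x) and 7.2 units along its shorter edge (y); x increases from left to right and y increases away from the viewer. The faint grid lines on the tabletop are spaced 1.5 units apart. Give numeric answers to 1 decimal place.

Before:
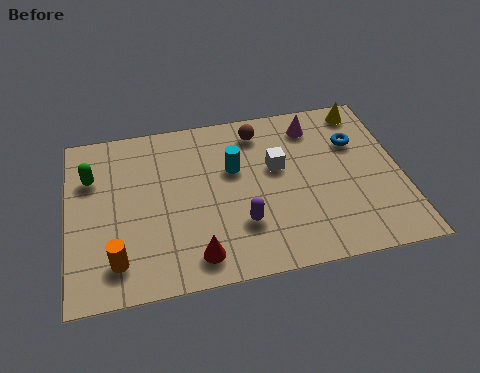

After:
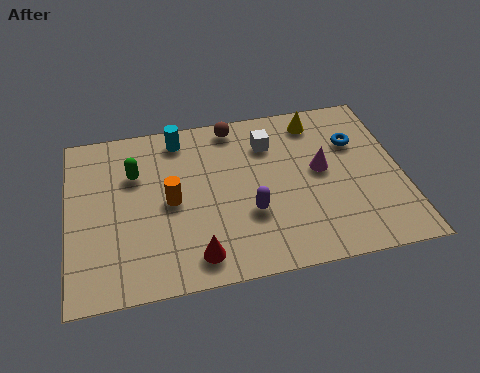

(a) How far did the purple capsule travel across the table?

0.5

From (5.5, 2.1) to (5.8, 2.5), the purple capsule covered √(0.3² + 0.4²) ≈ 0.5 units.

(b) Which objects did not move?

the blue torus and the red cone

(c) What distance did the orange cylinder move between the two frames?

2.8

The orange cylinder moved from about (1.5, 1.4) to (3.3, 3.5), a distance of √(1.8² + 2.1²) ≈ 2.8.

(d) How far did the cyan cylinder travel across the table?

2.4

The cyan cylinder was near (5.4, 4.5) before and (3.7, 6.2) after, so it travelled √(1.7² + 1.7²) ≈ 2.4 units.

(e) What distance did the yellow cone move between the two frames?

1.6

The yellow cone was near (9.8, 6.3) before and (8.2, 6.1) after, so it travelled √(1.6² + 0.2²) ≈ 1.6 units.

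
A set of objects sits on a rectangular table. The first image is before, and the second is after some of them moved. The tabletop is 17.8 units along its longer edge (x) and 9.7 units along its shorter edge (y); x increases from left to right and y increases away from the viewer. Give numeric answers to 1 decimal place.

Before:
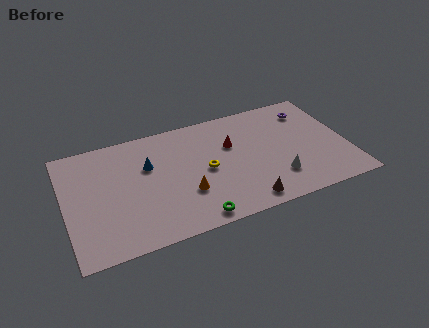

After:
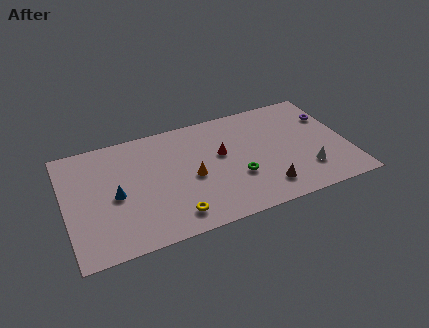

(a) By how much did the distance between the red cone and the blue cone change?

+1.6

Before: roughly 5.3 units apart; after: 6.9. That's 1.6 units further apart.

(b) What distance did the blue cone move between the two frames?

2.8

The blue cone moved from about (5.3, 6.3) to (3.1, 4.5), a distance of √(2.2² + 1.8²) ≈ 2.8.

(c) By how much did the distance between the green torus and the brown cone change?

-1.0

Before: roughly 3.2 units apart; after: 2.2. That's 1.0 units closer together.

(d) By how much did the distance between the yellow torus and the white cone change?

+3.7

They were about 4.8 units apart before and 8.5 after — 3.7 units further apart.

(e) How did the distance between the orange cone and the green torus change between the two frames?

+0.8

The distance was about 2.2 in the first image and 3.0 in the second, so they moved 0.8 units further apart.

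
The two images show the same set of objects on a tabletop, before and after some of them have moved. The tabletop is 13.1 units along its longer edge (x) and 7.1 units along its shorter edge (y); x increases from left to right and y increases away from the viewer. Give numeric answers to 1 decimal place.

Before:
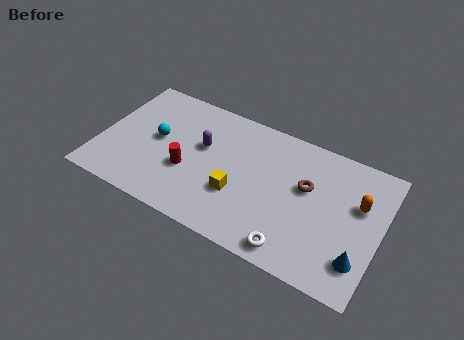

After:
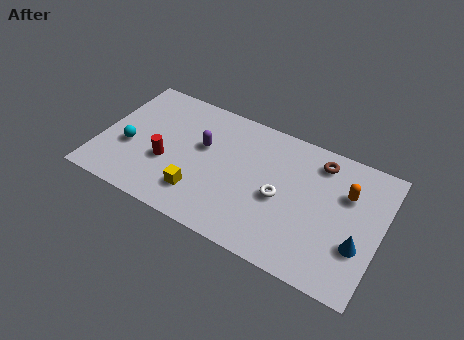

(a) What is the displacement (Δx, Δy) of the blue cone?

(-0.1, 0.7)

From the two frames, the blue cone sits at roughly (12.3, 1.7) before and (12.2, 2.4) after.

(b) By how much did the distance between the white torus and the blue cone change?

+0.8

The distance was about 3.0 in the first image and 3.8 in the second, so they moved 0.8 units further apart.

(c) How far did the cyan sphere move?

1.6

The cyan sphere was near (2.6, 3.8) before and (1.4, 2.8) after, so it travelled √(1.2² + 1.0²) ≈ 1.6 units.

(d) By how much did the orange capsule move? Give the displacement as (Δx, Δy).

(-0.6, 0.3)

From the two frames, the orange capsule sits at roughly (12.0, 4.5) before and (11.4, 4.8) after.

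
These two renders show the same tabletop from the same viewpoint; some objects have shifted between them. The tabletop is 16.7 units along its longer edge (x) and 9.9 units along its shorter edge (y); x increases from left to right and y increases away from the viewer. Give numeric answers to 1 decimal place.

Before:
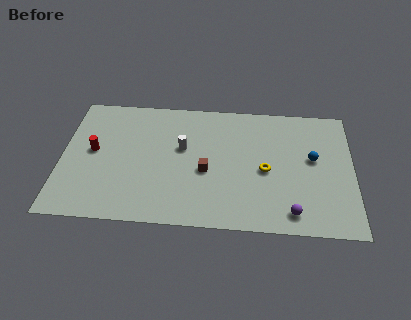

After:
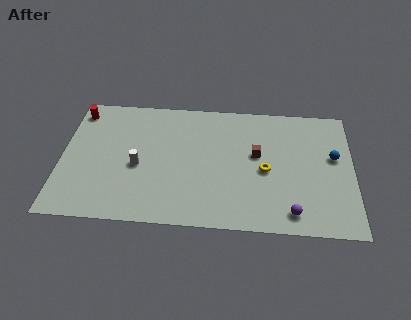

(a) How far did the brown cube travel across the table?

3.3

From (8.3, 4.2) to (11.2, 5.7), the brown cube covered √(2.9² + 1.5²) ≈ 3.3 units.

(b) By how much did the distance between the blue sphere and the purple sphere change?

+0.6

They were about 4.4 units apart before and 5.0 after — 0.6 units further apart.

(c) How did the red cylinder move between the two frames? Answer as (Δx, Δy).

(-1.0, 3.1)

From the two frames, the red cylinder sits at roughly (1.8, 5.3) before and (0.8, 8.4) after.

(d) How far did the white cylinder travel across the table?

3.0

The white cylinder moved from about (6.9, 5.9) to (4.4, 4.3), a distance of √(2.5² + 1.6²) ≈ 3.0.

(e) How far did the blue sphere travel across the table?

1.2

The blue sphere moved from about (14.4, 5.6) to (15.6, 5.8), a distance of √(1.2² + 0.2²) ≈ 1.2.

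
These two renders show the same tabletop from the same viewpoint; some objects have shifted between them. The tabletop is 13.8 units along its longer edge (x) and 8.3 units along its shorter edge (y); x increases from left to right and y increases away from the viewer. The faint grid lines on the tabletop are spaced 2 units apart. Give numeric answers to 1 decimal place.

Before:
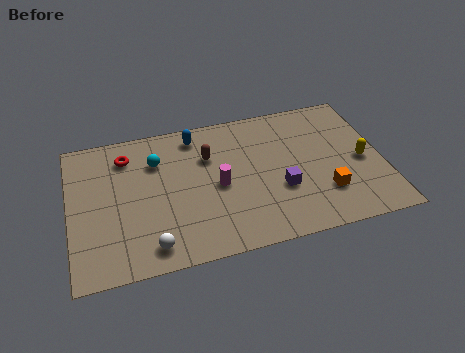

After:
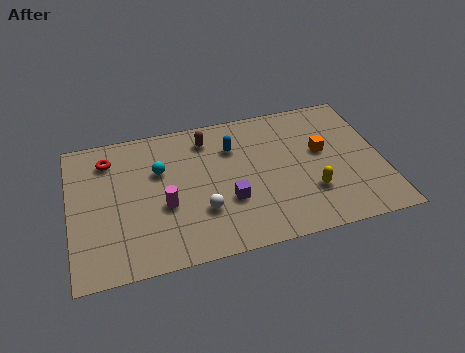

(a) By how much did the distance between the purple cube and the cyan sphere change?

-2.3

The distance was about 6.1 in the first image and 3.8 in the second, so they moved 2.3 units closer together.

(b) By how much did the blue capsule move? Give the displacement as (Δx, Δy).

(1.6, -1.1)

From the two frames, the blue capsule sits at roughly (5.7, 7.1) before and (7.3, 6.0) after.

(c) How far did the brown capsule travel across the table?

1.1

The brown capsule was near (6.2, 5.7) before and (6.2, 6.8) after, so it travelled √(0.0² + 1.1²) ≈ 1.1 units.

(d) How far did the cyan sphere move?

0.6

The cyan sphere was near (3.9, 6.0) before and (4.0, 5.4) after, so it travelled √(0.1² + 0.6²) ≈ 0.6 units.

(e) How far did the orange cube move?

2.5

The orange cube was near (11.1, 2.3) before and (11.2, 4.8) after, so it travelled √(0.1² + 2.5²) ≈ 2.5 units.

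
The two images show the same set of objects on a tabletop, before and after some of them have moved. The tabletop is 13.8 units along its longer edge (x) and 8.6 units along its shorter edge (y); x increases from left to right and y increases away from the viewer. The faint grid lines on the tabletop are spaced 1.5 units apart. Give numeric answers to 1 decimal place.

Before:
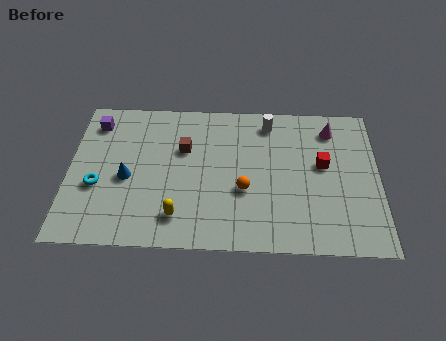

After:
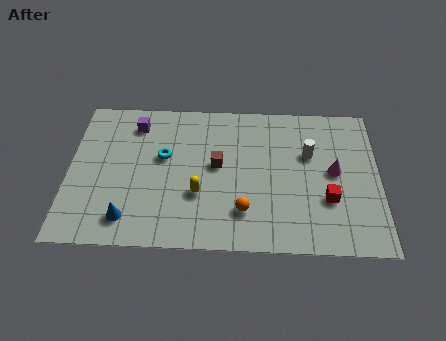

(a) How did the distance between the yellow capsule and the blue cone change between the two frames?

+0.3

Before: roughly 3.1 units apart; after: 3.4. That's 0.3 units further apart.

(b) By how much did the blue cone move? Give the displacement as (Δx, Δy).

(0.1, -2.3)

The blue cone started near (2.6, 3.8) and ended near (2.7, 1.5).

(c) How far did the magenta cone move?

2.5

The magenta cone was near (11.7, 7.0) before and (11.8, 4.5) after, so it travelled √(0.1² + 2.5²) ≈ 2.5 units.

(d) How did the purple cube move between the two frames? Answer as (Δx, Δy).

(1.8, 0.0)

From the two frames, the purple cube sits at roughly (1.1, 7.0) before and (2.9, 7.0) after.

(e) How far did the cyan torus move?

3.4

From (1.3, 3.3) to (4.2, 5.1), the cyan torus covered √(2.9² + 1.8²) ≈ 3.4 units.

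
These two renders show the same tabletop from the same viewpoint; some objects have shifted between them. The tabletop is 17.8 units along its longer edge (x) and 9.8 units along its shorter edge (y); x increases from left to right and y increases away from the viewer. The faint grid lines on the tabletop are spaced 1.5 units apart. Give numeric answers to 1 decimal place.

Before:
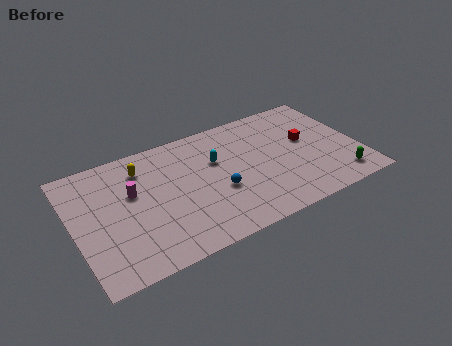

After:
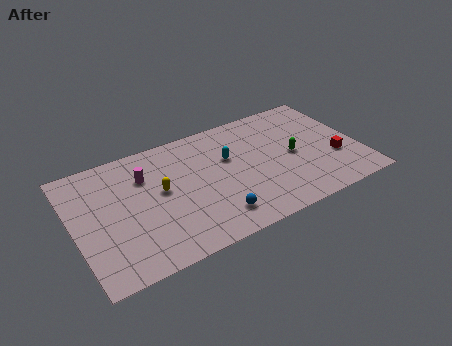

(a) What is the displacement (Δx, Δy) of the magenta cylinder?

(0.9, 1.0)

From the two frames, the magenta cylinder sits at roughly (3.7, 6.0) before and (4.6, 7.0) after.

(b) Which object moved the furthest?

the green capsule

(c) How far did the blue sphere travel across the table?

2.0

The blue sphere moved from about (8.8, 3.8) to (8.3, 1.9), a distance of √(0.5² + 1.9²) ≈ 2.0.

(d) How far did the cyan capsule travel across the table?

0.8

The cyan capsule moved from about (9.0, 6.3) to (9.8, 6.2), a distance of √(0.8² + 0.1²) ≈ 0.8.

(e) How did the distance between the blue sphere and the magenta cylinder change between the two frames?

+0.7

The distance was about 5.6 in the first image and 6.3 in the second, so they moved 0.7 units further apart.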